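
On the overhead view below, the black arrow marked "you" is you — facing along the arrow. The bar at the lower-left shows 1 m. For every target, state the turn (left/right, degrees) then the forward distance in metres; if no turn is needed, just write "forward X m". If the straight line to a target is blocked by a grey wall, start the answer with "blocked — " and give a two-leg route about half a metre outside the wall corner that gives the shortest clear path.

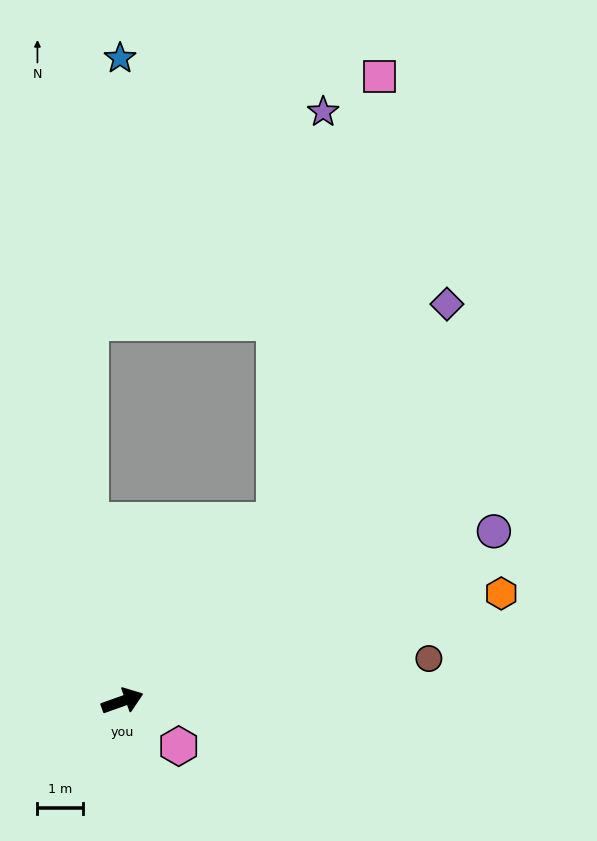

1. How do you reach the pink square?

blocked — turn left 30°, forward 5.2 m, then turn left 27°, forward 10.0 m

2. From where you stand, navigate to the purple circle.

turn left 5°, forward 9.0 m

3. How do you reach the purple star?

blocked — turn left 30°, forward 5.2 m, then turn left 34°, forward 9.1 m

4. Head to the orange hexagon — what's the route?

turn right 4°, forward 8.6 m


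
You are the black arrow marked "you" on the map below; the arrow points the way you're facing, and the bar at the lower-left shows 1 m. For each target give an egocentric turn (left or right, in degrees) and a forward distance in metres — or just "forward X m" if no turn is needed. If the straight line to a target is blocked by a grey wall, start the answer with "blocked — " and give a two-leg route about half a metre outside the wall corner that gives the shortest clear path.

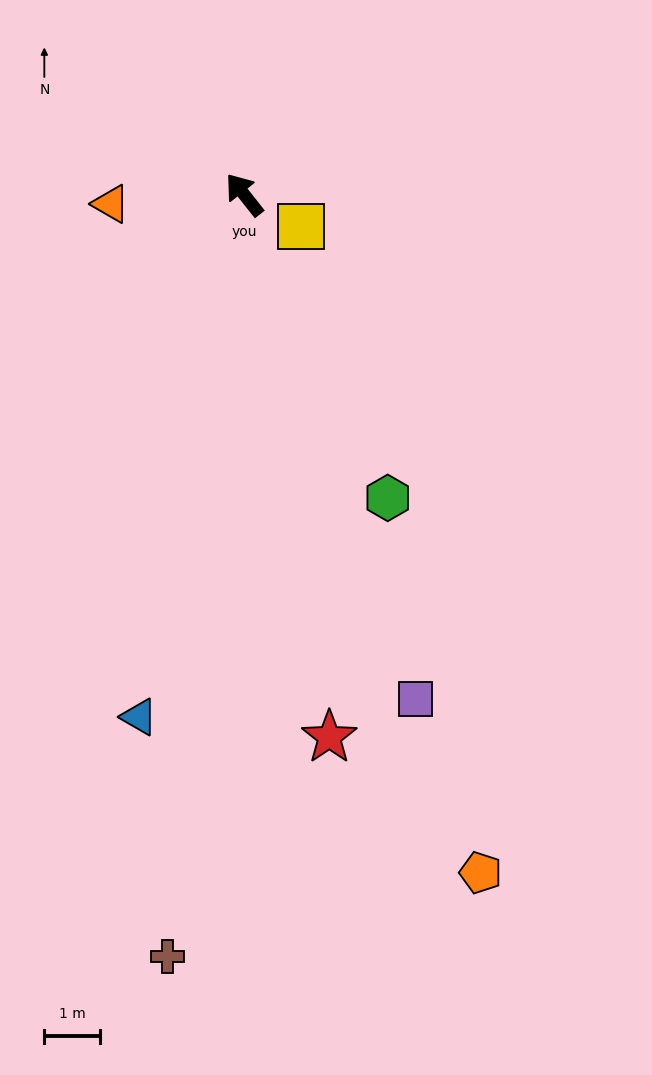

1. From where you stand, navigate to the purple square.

turn left 160°, forward 9.6 m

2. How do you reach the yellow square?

turn right 157°, forward 1.2 m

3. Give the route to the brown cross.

turn left 136°, forward 13.8 m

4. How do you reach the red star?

turn left 151°, forward 9.9 m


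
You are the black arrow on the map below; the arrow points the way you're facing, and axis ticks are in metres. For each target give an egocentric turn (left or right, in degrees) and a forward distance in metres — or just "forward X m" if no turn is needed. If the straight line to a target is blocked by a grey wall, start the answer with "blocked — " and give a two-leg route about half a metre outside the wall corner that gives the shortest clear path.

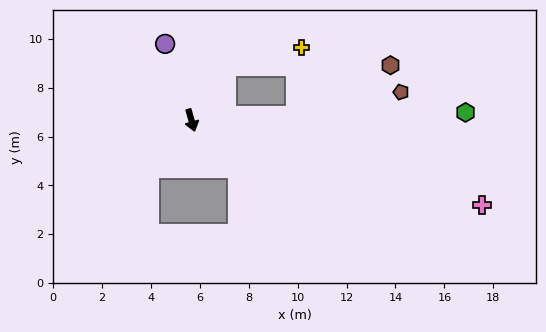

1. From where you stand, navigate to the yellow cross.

blocked — turn left 131°, forward 2.6 m, then turn right 43°, forward 3.2 m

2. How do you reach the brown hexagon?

blocked — turn left 77°, forward 4.3 m, then turn left 25°, forward 4.4 m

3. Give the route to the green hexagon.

turn left 76°, forward 11.2 m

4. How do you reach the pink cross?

turn left 58°, forward 12.4 m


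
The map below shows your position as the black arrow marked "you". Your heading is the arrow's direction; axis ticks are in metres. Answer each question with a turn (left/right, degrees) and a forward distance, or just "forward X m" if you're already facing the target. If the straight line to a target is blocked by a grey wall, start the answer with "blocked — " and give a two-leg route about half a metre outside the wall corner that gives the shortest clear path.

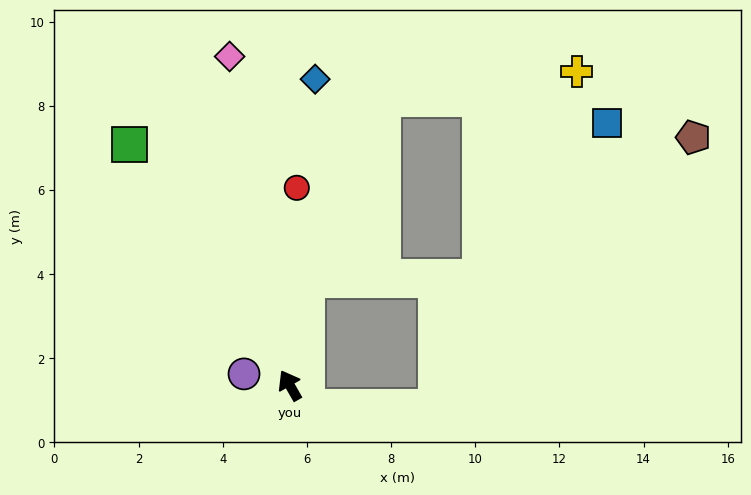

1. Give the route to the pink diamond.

turn right 19°, forward 7.9 m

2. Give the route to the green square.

turn left 4°, forward 6.9 m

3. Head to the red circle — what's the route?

turn right 32°, forward 4.7 m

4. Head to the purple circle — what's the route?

turn left 46°, forward 1.1 m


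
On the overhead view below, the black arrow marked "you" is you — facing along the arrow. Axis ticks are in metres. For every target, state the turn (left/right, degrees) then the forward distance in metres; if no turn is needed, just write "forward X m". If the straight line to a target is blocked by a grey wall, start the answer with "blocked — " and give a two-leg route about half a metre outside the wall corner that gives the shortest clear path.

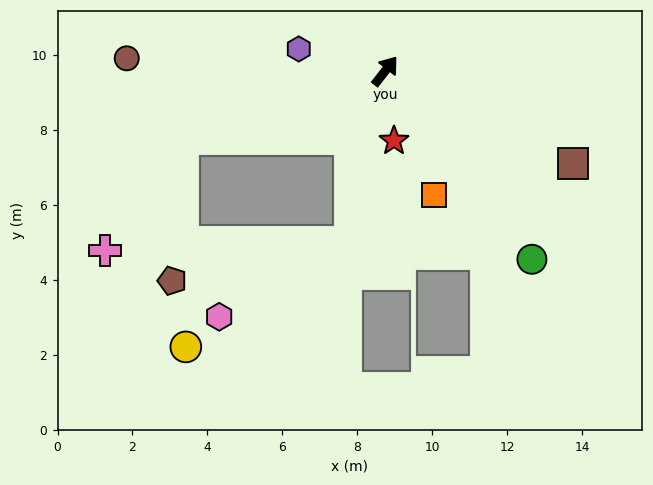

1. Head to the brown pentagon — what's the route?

blocked — turn left 147°, forward 5.7 m, then turn left 66°, forward 3.8 m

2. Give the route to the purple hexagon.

turn left 114°, forward 2.4 m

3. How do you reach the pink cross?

blocked — turn left 147°, forward 5.7 m, then turn left 36°, forward 3.6 m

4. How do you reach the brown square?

turn right 78°, forward 5.6 m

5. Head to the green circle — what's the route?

turn right 104°, forward 6.4 m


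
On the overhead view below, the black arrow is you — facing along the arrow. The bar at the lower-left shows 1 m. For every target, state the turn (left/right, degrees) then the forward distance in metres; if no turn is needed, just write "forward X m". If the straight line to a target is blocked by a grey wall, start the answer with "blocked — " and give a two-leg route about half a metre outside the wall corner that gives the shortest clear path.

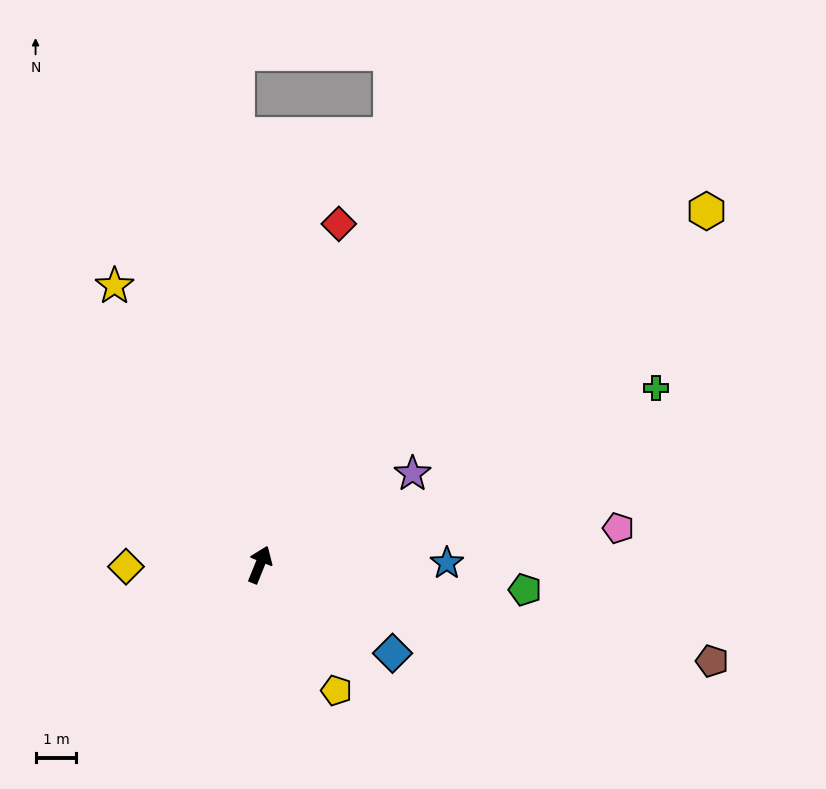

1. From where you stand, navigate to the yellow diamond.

turn left 113°, forward 3.3 m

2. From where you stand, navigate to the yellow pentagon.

turn right 127°, forward 3.6 m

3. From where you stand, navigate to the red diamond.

turn left 9°, forward 8.6 m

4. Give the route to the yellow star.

turn left 50°, forward 7.7 m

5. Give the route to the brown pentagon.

turn right 80°, forward 11.3 m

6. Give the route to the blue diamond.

turn right 102°, forward 3.9 m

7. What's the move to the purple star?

turn right 37°, forward 4.4 m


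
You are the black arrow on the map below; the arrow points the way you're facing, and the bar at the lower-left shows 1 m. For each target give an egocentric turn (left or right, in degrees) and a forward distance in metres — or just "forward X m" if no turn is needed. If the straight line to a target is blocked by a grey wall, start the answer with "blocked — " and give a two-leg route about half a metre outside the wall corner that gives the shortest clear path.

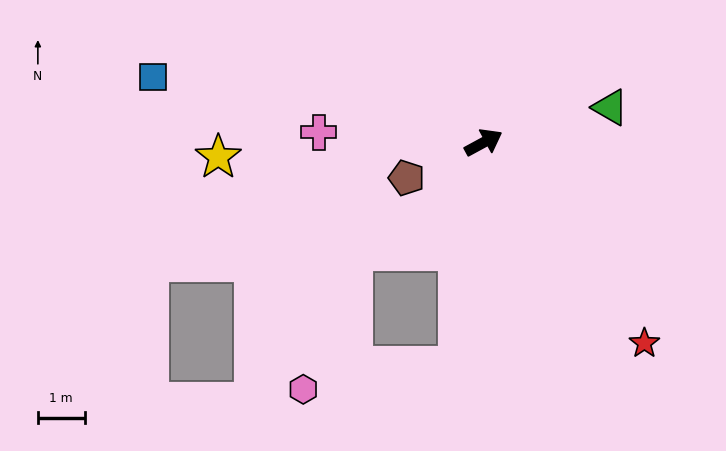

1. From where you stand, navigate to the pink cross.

turn left 148°, forward 3.5 m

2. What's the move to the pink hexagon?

blocked — turn right 125°, forward 4.8 m, then turn right 75°, forward 3.4 m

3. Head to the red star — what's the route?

turn right 80°, forward 5.5 m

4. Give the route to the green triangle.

turn right 13°, forward 2.8 m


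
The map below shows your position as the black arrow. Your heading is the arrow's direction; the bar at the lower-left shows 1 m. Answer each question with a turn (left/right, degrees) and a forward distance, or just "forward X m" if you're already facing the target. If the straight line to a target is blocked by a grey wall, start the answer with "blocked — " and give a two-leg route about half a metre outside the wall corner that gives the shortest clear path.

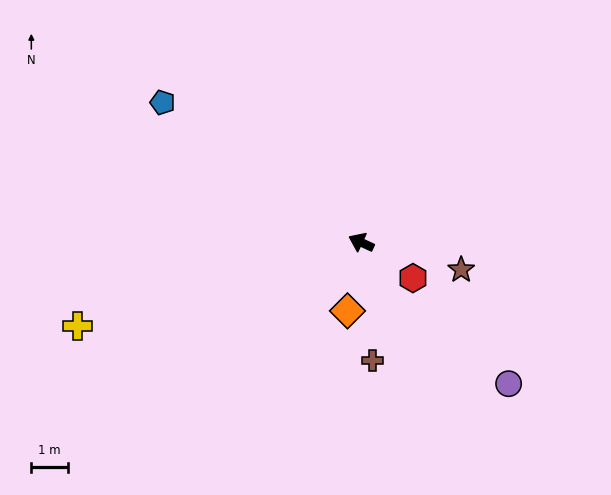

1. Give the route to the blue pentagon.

turn right 10°, forward 6.6 m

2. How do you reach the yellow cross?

turn left 41°, forward 8.1 m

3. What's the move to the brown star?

turn right 171°, forward 2.8 m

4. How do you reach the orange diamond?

turn left 103°, forward 1.9 m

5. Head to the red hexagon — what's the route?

turn left 170°, forward 1.7 m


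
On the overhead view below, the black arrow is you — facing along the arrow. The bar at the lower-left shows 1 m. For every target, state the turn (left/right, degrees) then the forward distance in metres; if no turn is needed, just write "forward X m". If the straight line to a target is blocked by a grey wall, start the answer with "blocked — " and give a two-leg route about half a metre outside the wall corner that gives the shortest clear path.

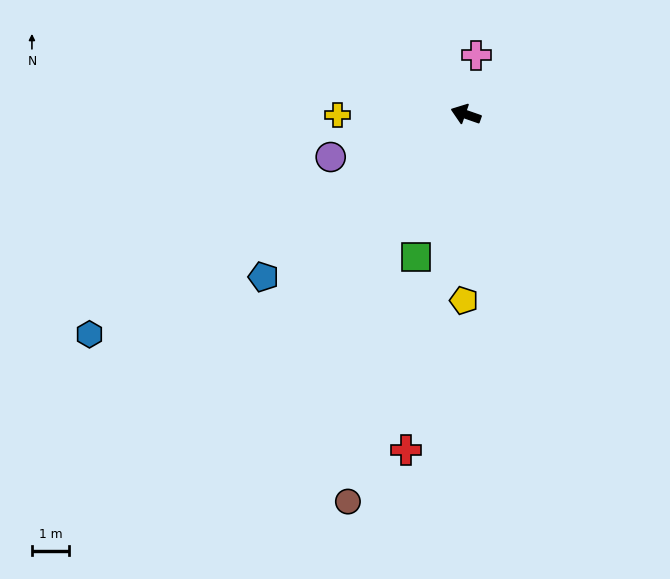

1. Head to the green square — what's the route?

turn left 90°, forward 4.1 m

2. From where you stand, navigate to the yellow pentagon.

turn left 109°, forward 5.0 m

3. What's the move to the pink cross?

turn right 81°, forward 1.6 m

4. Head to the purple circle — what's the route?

turn left 37°, forward 3.8 m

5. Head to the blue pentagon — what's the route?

turn left 58°, forward 7.0 m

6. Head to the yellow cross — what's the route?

turn left 20°, forward 3.5 m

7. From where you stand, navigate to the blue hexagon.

turn left 50°, forward 11.8 m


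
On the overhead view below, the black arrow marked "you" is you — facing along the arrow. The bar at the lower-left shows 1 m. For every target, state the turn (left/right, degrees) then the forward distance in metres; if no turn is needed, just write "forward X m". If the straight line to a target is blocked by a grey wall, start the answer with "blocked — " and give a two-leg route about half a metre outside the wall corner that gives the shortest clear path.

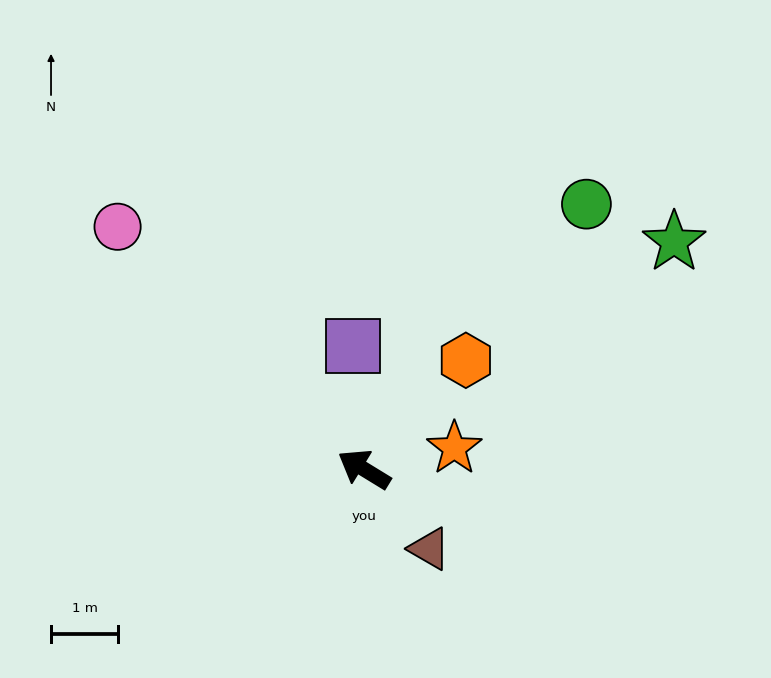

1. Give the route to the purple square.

turn right 53°, forward 1.8 m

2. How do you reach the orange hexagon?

turn right 102°, forward 2.2 m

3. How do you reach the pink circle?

turn right 13°, forward 5.2 m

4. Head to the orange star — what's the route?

turn right 135°, forward 1.4 m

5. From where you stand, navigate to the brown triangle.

turn left 161°, forward 1.5 m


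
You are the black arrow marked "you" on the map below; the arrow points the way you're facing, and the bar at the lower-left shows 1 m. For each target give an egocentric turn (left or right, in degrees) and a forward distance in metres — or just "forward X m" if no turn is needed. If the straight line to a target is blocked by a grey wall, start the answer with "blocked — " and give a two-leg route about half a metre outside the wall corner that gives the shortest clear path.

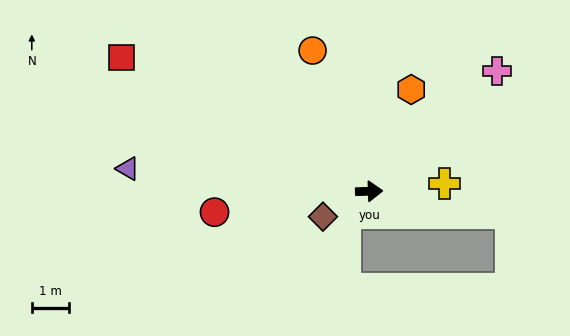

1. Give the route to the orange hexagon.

turn left 66°, forward 3.0 m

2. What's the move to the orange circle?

turn left 110°, forward 4.1 m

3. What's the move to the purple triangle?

turn left 173°, forward 6.5 m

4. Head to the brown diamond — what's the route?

turn right 153°, forward 1.4 m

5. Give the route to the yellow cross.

turn left 4°, forward 2.0 m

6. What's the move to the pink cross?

turn left 41°, forward 4.7 m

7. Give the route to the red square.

turn left 150°, forward 7.6 m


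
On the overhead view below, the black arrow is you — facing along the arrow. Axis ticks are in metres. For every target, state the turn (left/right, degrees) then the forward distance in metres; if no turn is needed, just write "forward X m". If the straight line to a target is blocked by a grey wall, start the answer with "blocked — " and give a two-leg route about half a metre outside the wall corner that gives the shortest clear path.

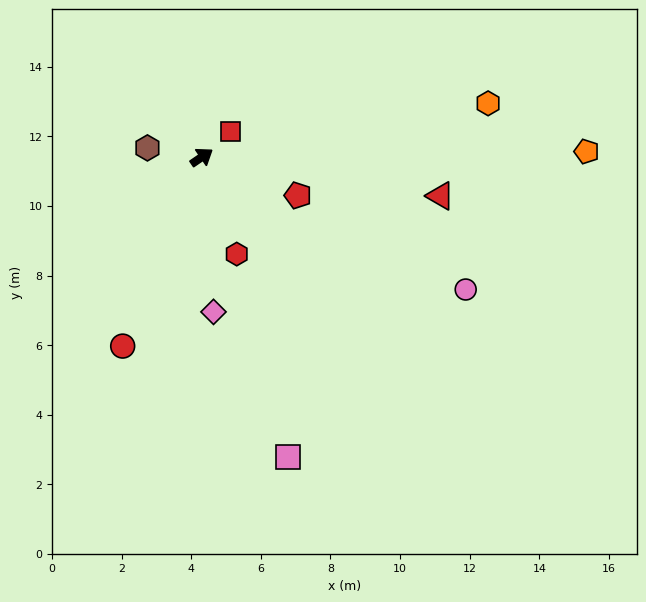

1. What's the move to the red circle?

turn right 147°, forward 5.9 m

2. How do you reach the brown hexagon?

turn left 136°, forward 1.6 m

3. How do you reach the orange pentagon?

turn right 34°, forward 11.1 m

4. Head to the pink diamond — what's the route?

turn right 120°, forward 4.5 m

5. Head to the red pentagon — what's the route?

turn right 56°, forward 3.0 m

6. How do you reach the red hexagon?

turn right 105°, forward 3.0 m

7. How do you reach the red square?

turn left 7°, forward 1.1 m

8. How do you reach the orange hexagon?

turn right 24°, forward 8.4 m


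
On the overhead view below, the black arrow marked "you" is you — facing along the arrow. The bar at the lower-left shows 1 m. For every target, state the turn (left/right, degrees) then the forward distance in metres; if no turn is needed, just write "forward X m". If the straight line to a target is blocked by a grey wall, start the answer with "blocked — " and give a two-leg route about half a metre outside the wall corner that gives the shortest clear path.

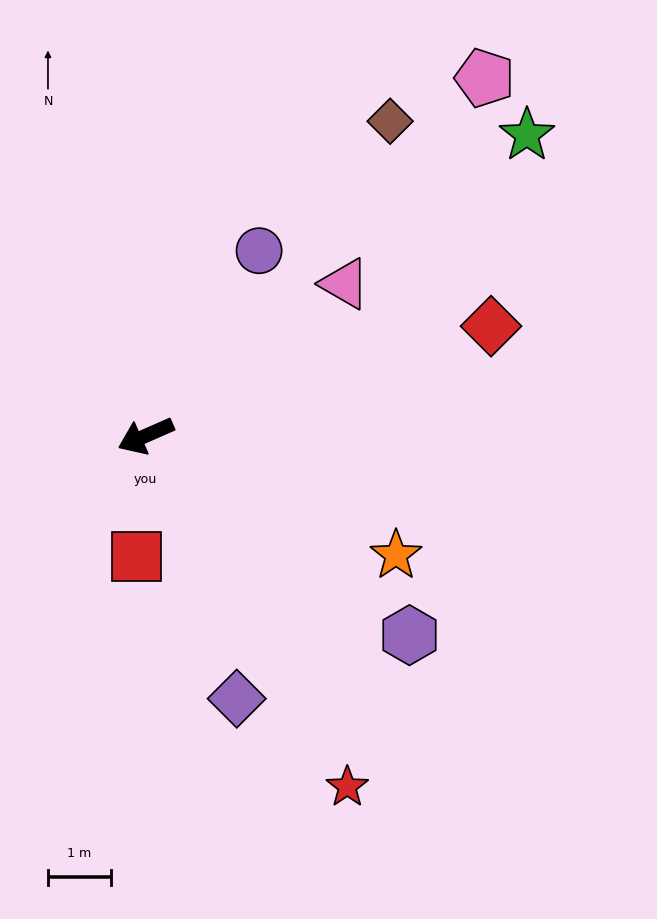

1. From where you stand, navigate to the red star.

turn left 96°, forward 6.4 m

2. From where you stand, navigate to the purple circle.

turn right 145°, forward 3.4 m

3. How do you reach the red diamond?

turn left 174°, forward 5.7 m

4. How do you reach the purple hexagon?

turn left 119°, forward 5.2 m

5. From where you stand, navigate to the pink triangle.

turn right 166°, forward 4.0 m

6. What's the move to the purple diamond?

turn left 85°, forward 4.4 m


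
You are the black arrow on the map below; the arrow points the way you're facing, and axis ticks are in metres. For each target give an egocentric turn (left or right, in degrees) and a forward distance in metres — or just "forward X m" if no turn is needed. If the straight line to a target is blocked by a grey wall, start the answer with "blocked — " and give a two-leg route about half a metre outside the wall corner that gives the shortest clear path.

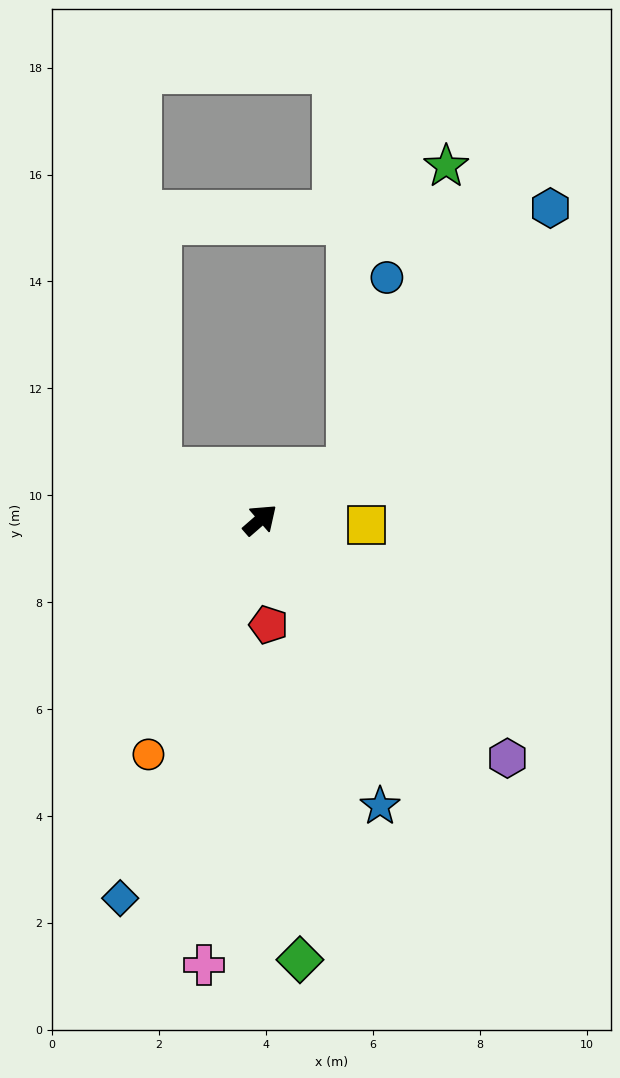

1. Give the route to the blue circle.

blocked — turn right 12°, forward 1.9 m, then turn left 50°, forward 3.7 m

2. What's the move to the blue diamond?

turn right 151°, forward 7.5 m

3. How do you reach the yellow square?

turn right 44°, forward 2.0 m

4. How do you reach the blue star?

turn right 108°, forward 5.8 m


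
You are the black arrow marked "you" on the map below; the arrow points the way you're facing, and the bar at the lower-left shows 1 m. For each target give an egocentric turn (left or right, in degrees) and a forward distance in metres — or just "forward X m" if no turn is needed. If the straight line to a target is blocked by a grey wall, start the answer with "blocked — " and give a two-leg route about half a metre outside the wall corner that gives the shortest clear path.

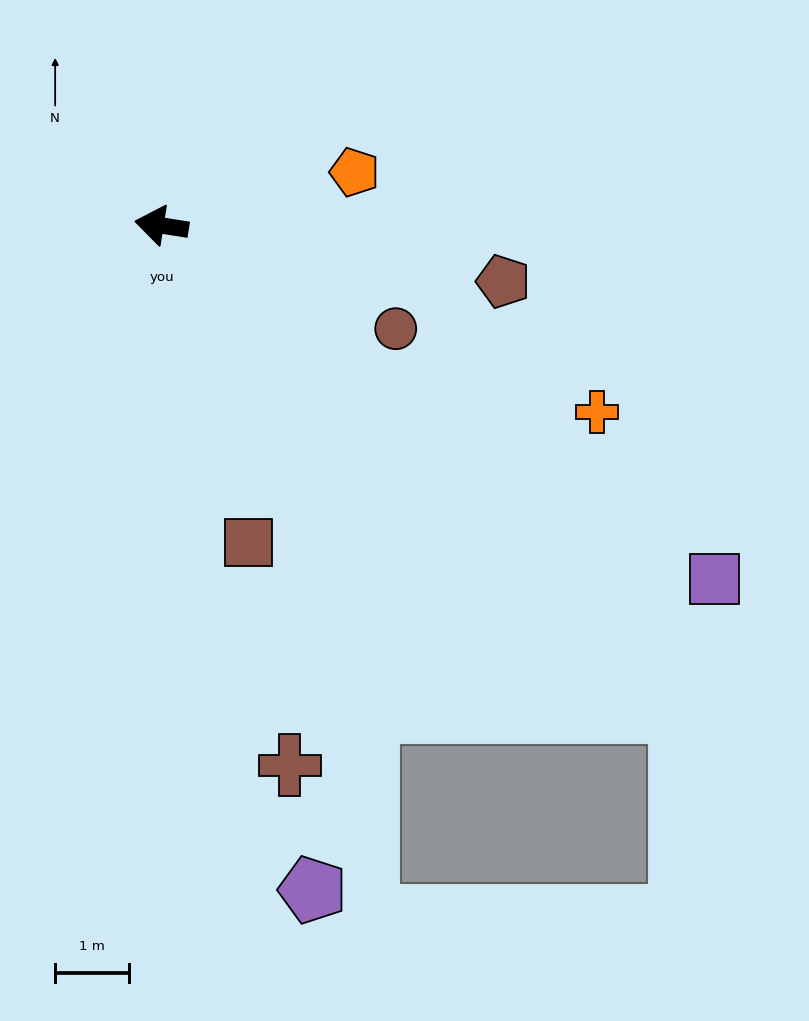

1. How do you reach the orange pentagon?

turn right 156°, forward 2.7 m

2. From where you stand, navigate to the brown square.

turn left 114°, forward 4.4 m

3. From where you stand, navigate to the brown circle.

turn left 165°, forward 3.5 m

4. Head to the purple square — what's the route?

turn left 156°, forward 8.9 m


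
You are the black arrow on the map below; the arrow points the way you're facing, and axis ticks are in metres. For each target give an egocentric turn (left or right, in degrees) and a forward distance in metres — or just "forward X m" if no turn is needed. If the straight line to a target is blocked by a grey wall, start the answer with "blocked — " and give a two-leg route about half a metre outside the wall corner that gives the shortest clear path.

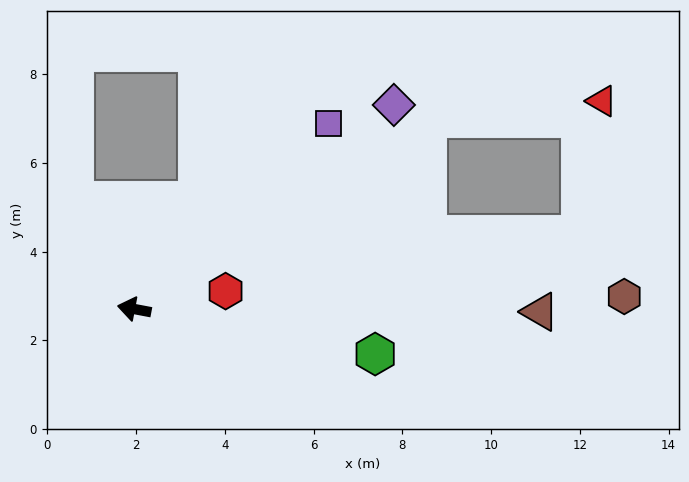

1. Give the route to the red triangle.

blocked — turn right 136°, forward 7.9 m, then turn right 27°, forward 3.9 m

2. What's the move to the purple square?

turn right 126°, forward 6.0 m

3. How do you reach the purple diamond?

turn right 131°, forward 7.4 m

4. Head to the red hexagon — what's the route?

turn right 158°, forward 2.1 m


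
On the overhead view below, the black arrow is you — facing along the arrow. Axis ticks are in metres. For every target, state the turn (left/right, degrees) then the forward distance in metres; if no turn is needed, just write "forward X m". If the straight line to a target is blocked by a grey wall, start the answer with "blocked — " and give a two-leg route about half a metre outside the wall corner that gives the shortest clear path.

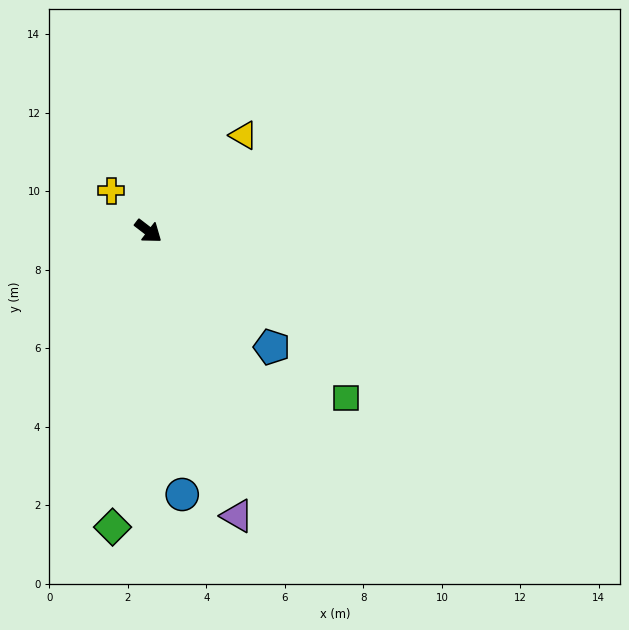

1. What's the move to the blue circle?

turn right 45°, forward 6.8 m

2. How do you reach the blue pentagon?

turn right 6°, forward 4.3 m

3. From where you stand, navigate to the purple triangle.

turn right 35°, forward 7.6 m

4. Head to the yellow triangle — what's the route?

turn left 83°, forward 3.4 m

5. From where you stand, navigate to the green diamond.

turn right 59°, forward 7.6 m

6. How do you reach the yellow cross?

turn left 170°, forward 1.4 m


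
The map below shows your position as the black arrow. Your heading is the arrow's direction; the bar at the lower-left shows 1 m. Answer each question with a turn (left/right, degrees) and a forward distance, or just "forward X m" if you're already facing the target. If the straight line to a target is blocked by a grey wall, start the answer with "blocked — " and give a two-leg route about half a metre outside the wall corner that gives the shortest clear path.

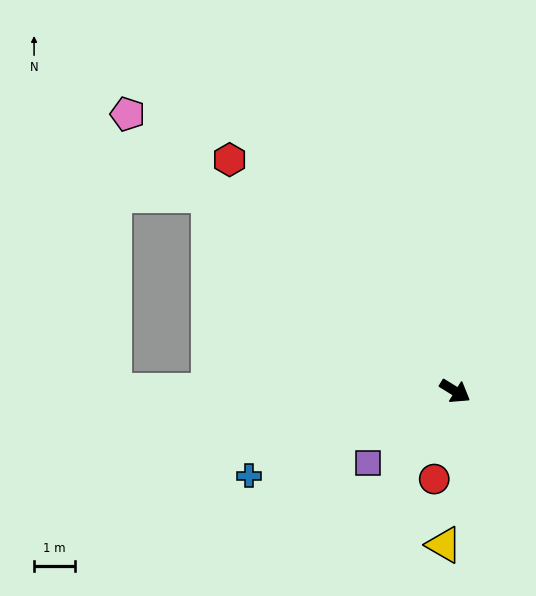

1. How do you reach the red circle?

turn right 72°, forward 2.2 m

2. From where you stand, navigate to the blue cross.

turn right 126°, forward 5.4 m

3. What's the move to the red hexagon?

turn left 166°, forward 7.8 m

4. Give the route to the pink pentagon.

turn left 171°, forward 10.4 m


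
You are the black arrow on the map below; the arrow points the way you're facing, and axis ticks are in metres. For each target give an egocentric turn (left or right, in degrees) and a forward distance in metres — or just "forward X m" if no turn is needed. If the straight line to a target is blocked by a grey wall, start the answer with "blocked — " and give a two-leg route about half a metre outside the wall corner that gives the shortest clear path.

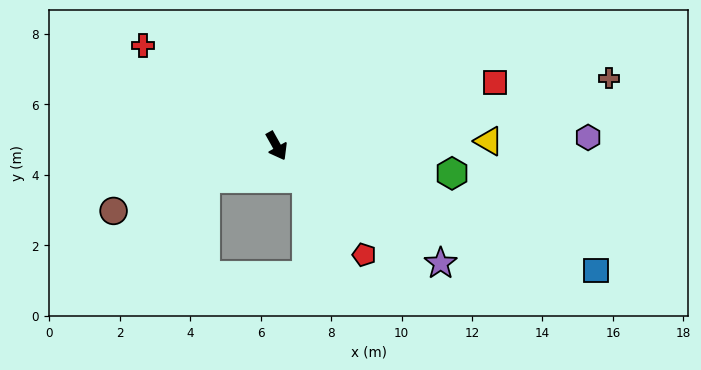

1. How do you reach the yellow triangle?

turn left 62°, forward 6.0 m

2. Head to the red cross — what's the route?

turn right 156°, forward 4.7 m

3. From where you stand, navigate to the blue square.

turn left 40°, forward 9.7 m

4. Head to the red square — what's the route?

turn left 77°, forward 6.5 m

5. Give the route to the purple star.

turn left 25°, forward 5.7 m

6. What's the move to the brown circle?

turn right 97°, forward 5.0 m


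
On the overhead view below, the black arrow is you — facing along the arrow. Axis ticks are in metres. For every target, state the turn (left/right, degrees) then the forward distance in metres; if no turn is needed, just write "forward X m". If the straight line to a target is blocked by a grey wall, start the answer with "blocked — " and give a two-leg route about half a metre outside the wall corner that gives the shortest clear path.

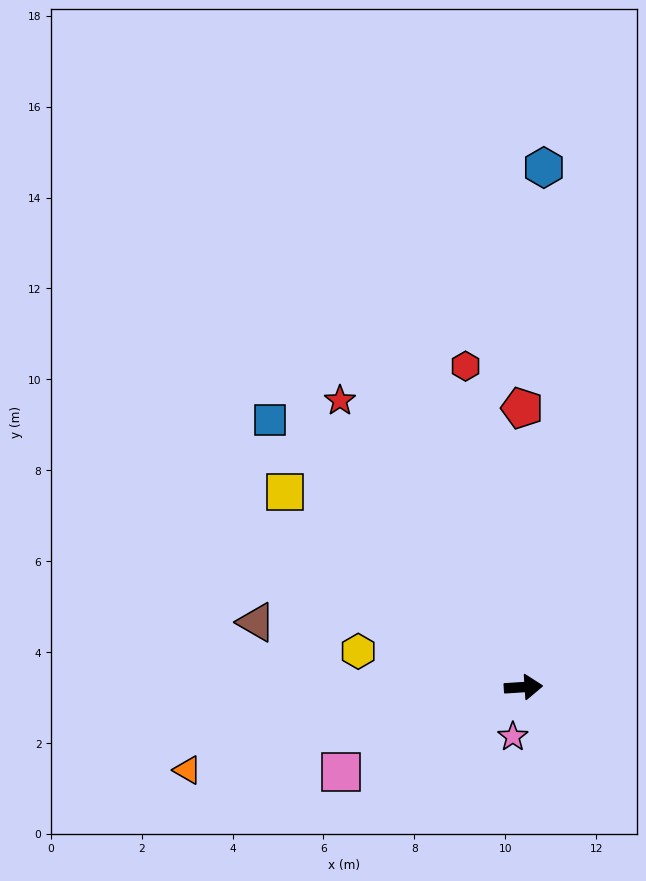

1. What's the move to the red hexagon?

turn left 97°, forward 7.2 m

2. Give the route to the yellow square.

turn left 137°, forward 6.8 m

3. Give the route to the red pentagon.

turn left 87°, forward 6.1 m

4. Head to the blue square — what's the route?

turn left 130°, forward 8.1 m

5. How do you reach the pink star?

turn right 106°, forward 1.1 m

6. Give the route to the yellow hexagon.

turn left 164°, forward 3.7 m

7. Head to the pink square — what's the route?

turn right 159°, forward 4.4 m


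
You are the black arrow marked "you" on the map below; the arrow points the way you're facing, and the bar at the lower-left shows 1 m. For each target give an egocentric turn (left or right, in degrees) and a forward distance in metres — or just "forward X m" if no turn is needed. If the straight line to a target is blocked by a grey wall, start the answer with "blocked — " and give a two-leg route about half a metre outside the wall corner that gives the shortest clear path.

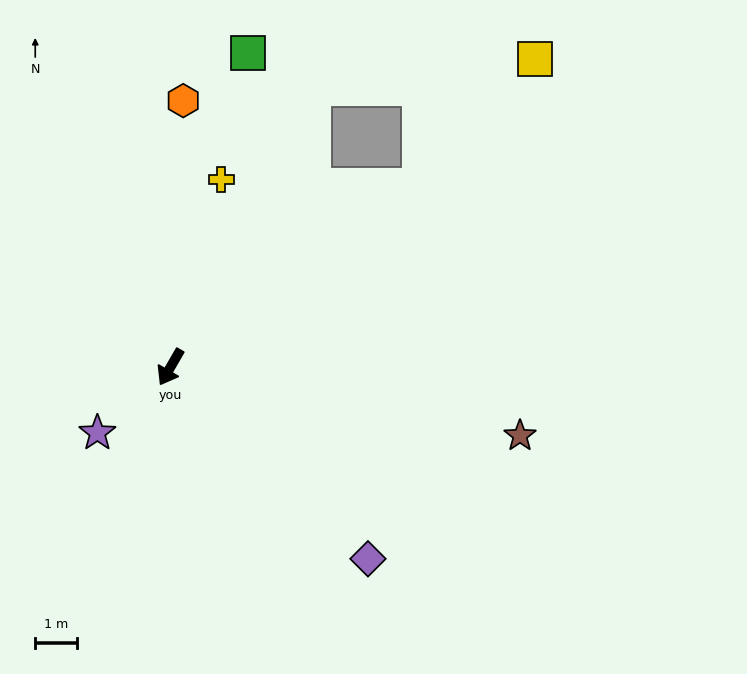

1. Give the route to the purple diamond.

turn left 76°, forward 6.6 m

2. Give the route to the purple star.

turn right 18°, forward 2.3 m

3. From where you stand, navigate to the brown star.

turn left 109°, forward 8.5 m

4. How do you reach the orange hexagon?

turn right 153°, forward 6.4 m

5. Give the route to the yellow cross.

turn right 165°, forward 4.6 m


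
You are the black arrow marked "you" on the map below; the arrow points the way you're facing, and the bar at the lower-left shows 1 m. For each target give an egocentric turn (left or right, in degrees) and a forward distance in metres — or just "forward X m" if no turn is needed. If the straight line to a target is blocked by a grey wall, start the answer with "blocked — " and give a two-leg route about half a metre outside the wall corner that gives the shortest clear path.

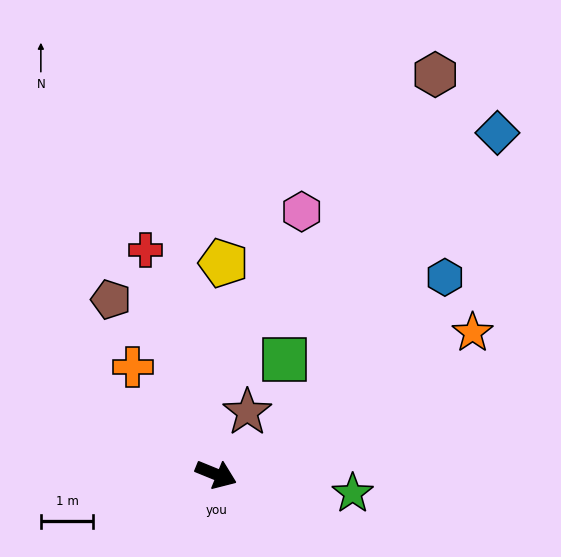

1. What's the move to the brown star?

turn left 86°, forward 1.3 m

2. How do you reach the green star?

turn left 14°, forward 2.6 m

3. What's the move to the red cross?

turn left 130°, forward 4.5 m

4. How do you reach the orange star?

turn left 51°, forward 5.6 m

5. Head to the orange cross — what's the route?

turn left 150°, forward 2.6 m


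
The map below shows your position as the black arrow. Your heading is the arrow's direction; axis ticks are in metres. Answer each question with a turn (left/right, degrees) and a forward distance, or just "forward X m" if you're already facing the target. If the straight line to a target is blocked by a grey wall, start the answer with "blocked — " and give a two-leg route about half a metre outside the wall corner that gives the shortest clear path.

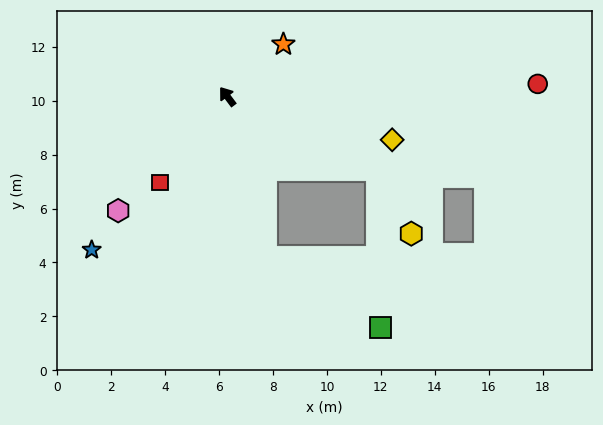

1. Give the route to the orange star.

turn right 84°, forward 2.8 m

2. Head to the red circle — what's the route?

turn right 125°, forward 11.5 m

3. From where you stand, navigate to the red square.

turn left 105°, forward 4.1 m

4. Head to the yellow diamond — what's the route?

turn right 142°, forward 6.3 m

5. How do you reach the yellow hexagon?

blocked — turn right 153°, forward 6.2 m, then turn right 36°, forward 2.7 m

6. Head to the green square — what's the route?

blocked — turn left 157°, forward 6.1 m, then turn left 44°, forward 5.0 m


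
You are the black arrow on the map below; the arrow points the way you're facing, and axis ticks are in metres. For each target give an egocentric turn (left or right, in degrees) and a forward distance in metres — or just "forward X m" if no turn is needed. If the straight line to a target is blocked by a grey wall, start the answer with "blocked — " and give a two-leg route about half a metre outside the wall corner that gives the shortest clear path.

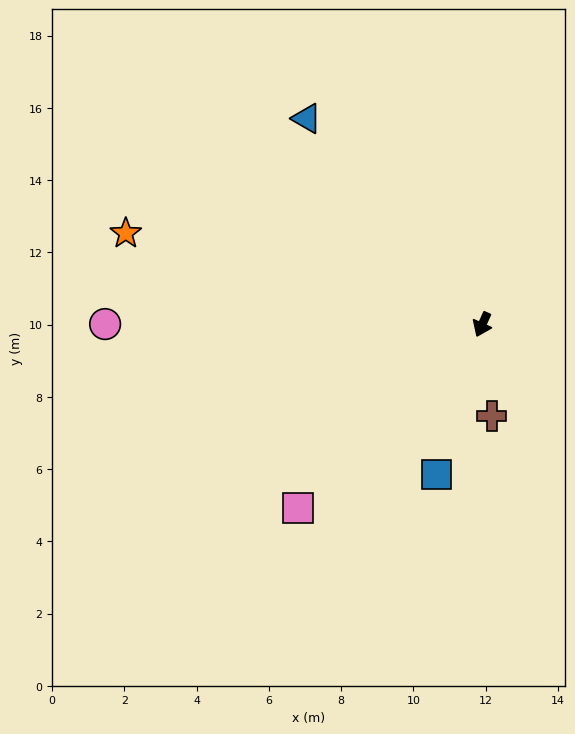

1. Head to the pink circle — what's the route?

turn right 66°, forward 10.4 m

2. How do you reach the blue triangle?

turn right 115°, forward 7.5 m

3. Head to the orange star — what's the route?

turn right 80°, forward 10.2 m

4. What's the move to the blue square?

turn left 7°, forward 4.3 m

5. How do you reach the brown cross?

turn left 30°, forward 2.5 m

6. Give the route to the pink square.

turn right 21°, forward 7.2 m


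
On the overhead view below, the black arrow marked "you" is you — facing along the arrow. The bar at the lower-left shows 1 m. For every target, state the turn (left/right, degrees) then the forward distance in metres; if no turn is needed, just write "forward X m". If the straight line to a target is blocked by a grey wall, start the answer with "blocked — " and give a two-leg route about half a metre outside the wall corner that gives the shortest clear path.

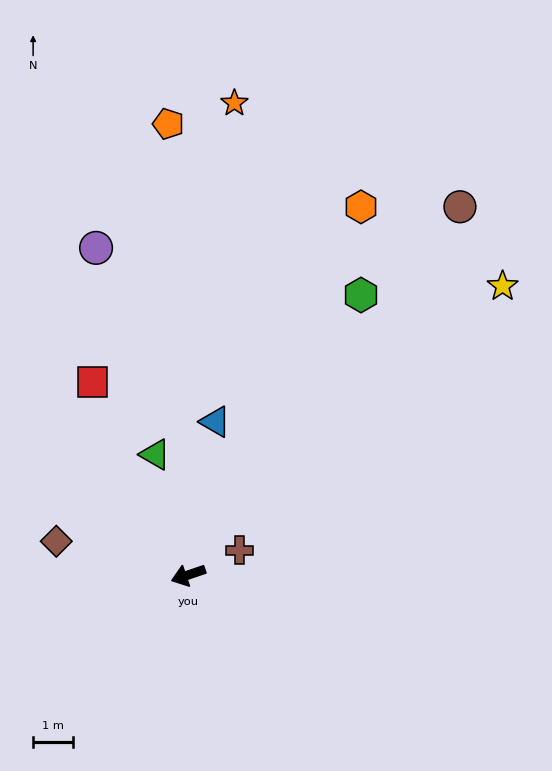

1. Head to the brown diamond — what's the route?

turn right 33°, forward 3.4 m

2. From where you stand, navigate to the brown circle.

turn right 145°, forward 11.5 m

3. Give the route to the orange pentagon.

turn right 106°, forward 11.3 m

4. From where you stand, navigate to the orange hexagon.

turn right 134°, forward 10.2 m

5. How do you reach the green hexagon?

turn right 140°, forward 8.2 m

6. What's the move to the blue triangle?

turn right 119°, forward 3.9 m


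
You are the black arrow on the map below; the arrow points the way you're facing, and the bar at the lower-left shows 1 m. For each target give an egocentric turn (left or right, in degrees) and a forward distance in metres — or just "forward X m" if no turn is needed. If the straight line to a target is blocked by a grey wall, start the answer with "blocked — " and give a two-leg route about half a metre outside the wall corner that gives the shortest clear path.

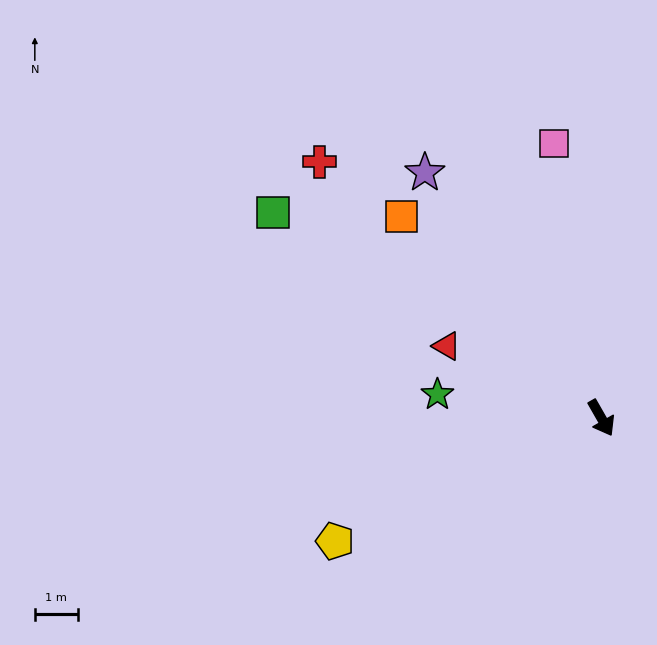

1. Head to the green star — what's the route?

turn right 128°, forward 3.9 m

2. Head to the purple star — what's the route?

turn right 174°, forward 7.0 m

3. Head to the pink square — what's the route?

turn left 160°, forward 6.5 m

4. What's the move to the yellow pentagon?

turn right 95°, forward 6.8 m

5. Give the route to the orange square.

turn right 165°, forward 6.6 m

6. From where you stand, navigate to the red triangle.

turn right 145°, forward 4.0 m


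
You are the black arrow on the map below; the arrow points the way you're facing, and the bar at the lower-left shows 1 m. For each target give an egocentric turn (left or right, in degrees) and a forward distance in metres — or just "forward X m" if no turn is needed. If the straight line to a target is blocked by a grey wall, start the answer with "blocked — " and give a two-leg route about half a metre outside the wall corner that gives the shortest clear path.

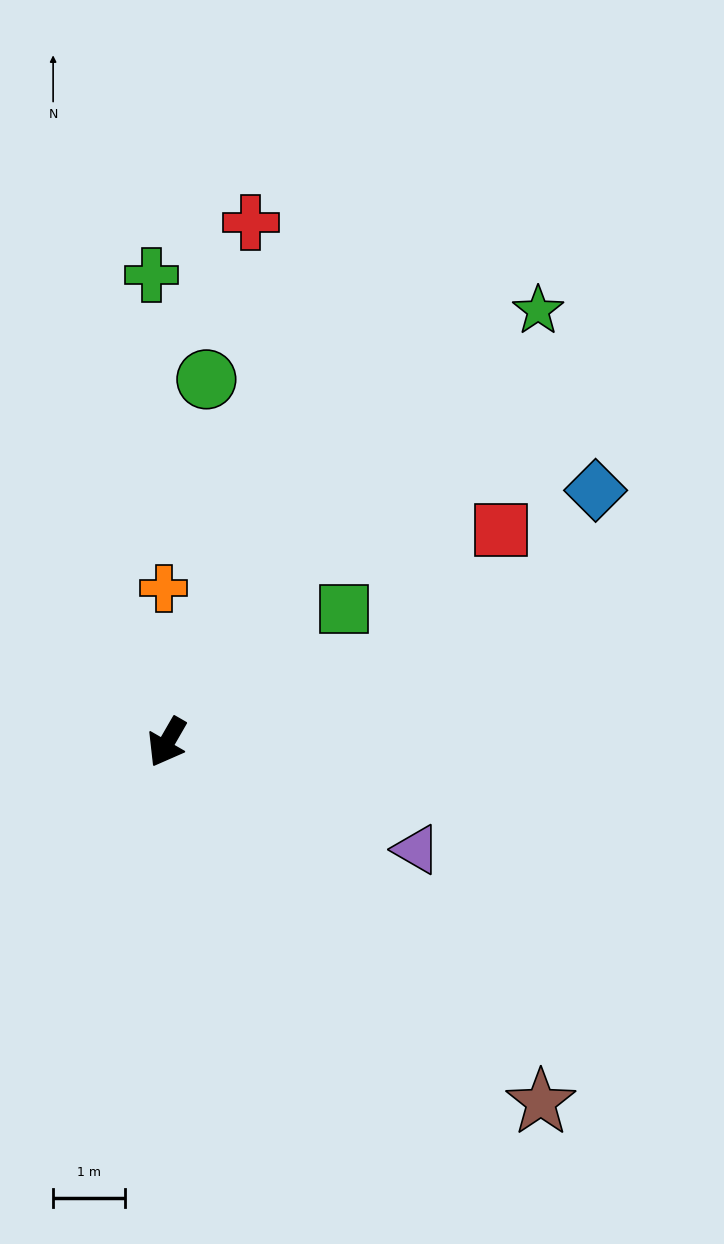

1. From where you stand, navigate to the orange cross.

turn right 149°, forward 2.1 m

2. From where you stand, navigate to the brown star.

turn left 76°, forward 7.2 m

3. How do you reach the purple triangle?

turn left 97°, forward 3.8 m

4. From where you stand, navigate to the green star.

turn left 169°, forward 7.9 m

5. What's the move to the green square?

turn left 157°, forward 3.1 m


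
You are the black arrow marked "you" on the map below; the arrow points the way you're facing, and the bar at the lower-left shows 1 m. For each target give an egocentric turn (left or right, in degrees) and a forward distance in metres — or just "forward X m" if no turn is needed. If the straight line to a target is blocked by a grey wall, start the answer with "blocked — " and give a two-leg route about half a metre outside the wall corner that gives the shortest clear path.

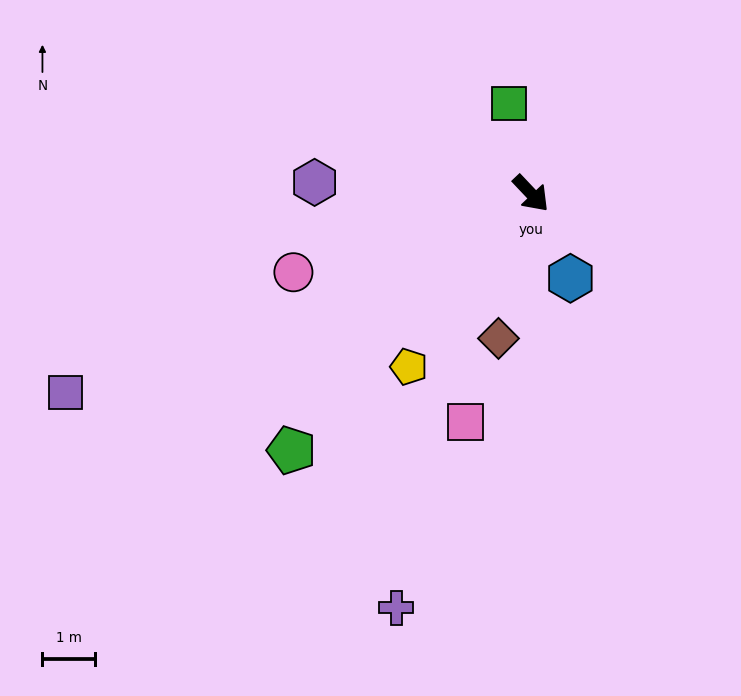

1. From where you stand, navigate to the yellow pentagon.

turn right 79°, forward 4.0 m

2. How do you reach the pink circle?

turn right 115°, forward 4.7 m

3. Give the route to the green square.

turn left 150°, forward 1.8 m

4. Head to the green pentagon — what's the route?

turn right 86°, forward 6.7 m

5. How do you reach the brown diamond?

turn right 56°, forward 2.8 m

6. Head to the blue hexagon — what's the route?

turn right 18°, forward 1.8 m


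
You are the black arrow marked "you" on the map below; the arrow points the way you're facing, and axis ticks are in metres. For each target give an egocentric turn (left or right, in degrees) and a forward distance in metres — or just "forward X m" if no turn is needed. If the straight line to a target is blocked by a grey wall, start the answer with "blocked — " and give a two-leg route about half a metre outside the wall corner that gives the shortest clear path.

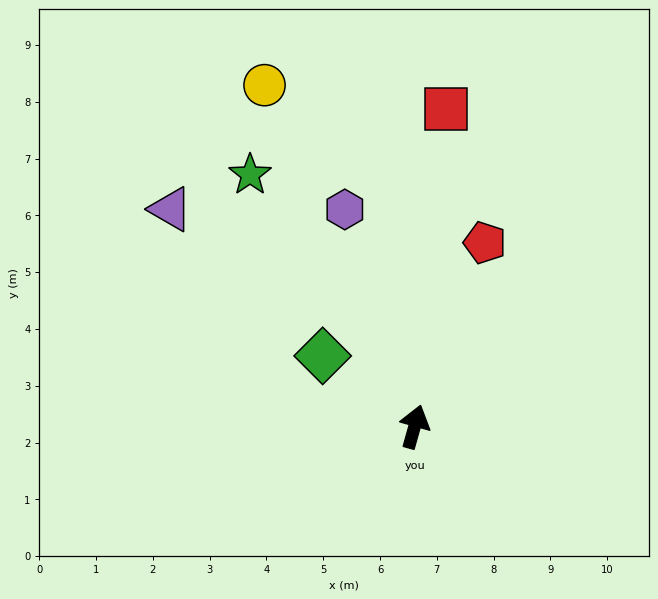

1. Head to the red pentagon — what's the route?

turn right 5°, forward 3.5 m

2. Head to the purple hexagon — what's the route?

turn left 33°, forward 4.0 m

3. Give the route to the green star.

turn left 49°, forward 5.3 m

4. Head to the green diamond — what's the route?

turn left 68°, forward 2.0 m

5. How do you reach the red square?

turn left 10°, forward 5.6 m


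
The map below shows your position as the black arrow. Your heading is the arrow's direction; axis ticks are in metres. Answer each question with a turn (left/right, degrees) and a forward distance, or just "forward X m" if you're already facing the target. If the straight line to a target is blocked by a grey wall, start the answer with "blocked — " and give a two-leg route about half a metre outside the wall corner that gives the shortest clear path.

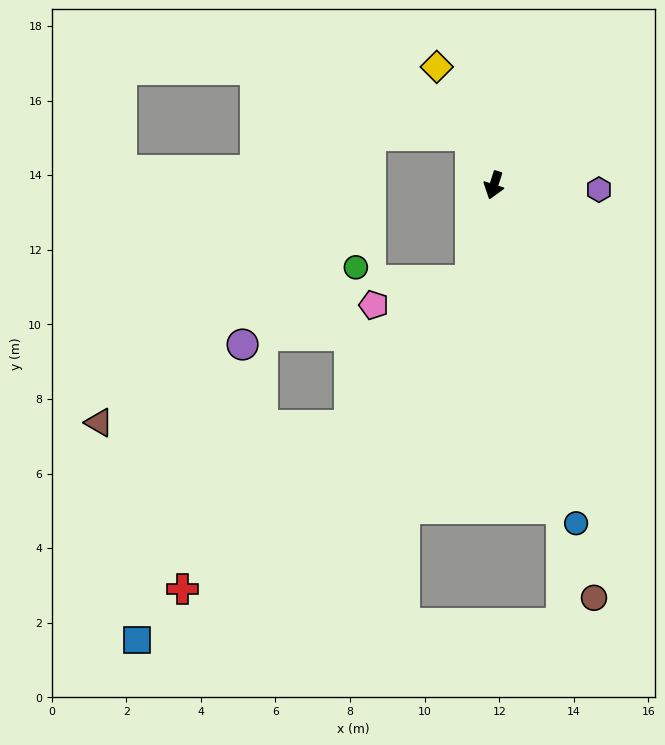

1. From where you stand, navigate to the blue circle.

turn left 31°, forward 9.3 m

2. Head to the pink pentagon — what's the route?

blocked — turn left 4°, forward 2.6 m, then turn right 62°, forward 2.7 m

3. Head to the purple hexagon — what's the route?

turn left 105°, forward 2.8 m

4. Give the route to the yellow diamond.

turn right 137°, forward 3.5 m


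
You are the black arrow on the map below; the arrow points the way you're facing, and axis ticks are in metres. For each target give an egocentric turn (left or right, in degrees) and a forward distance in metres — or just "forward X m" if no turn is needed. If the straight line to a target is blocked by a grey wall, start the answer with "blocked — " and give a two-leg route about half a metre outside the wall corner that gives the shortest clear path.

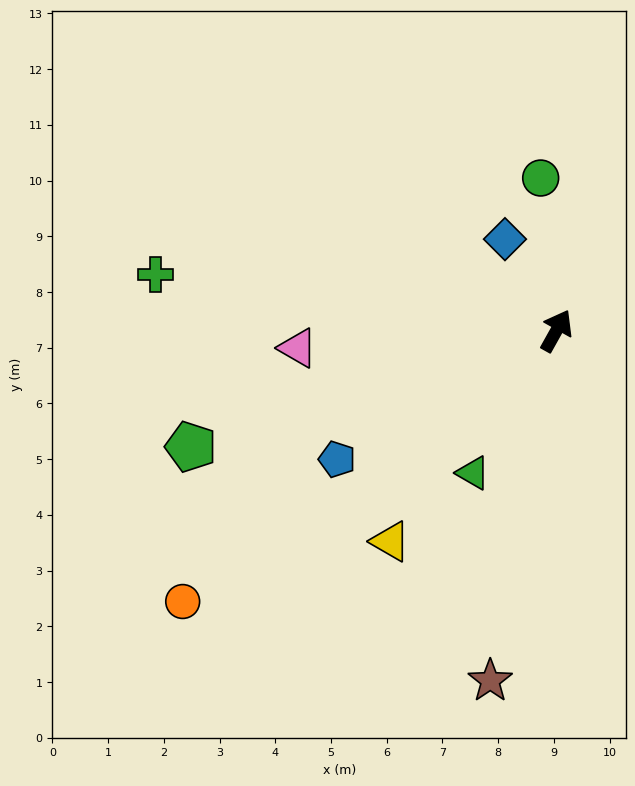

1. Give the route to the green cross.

turn left 111°, forward 7.3 m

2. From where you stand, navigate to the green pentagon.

turn left 137°, forward 6.9 m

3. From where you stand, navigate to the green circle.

turn left 35°, forward 2.8 m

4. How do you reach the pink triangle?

turn left 123°, forward 4.7 m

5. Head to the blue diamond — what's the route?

turn left 59°, forward 1.9 m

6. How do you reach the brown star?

turn right 162°, forward 6.4 m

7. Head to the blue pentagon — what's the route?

turn left 150°, forward 4.6 m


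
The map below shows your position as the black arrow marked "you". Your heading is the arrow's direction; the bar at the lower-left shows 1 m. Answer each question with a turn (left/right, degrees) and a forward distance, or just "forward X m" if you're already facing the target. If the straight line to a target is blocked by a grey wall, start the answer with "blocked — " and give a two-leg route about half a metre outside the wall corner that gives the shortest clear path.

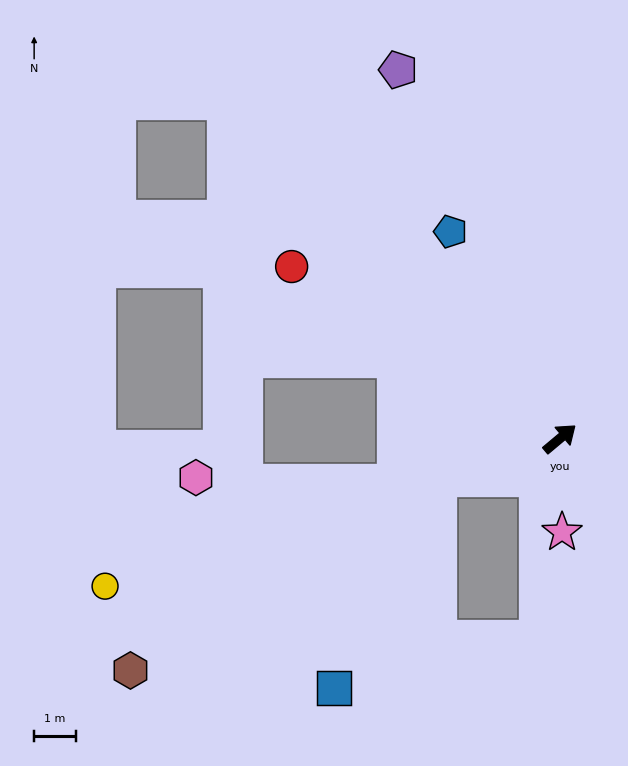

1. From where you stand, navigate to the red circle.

turn left 107°, forward 7.6 m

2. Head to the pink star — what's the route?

turn right 129°, forward 2.2 m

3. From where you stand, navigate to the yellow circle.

turn left 158°, forward 11.4 m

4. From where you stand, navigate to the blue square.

blocked — turn left 158°, forward 3.0 m, then turn left 45°, forward 5.6 m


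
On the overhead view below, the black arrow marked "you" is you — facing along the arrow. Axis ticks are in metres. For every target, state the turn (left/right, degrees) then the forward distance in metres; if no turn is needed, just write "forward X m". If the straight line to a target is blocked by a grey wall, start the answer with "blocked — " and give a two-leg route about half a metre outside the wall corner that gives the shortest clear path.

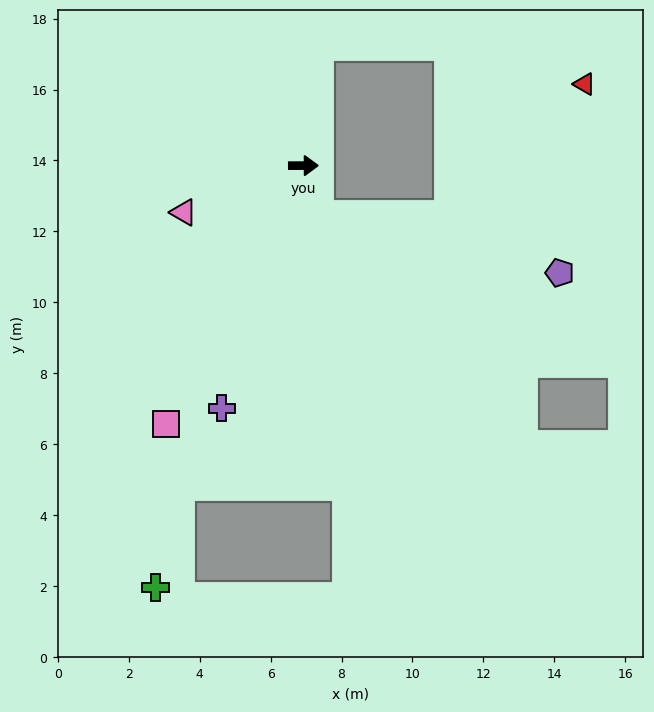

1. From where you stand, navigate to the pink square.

turn right 118°, forward 8.3 m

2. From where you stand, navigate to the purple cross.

turn right 109°, forward 7.2 m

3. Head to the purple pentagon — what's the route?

blocked — turn right 73°, forward 1.4 m, then turn left 59°, forward 7.0 m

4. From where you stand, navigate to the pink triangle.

turn right 159°, forward 3.6 m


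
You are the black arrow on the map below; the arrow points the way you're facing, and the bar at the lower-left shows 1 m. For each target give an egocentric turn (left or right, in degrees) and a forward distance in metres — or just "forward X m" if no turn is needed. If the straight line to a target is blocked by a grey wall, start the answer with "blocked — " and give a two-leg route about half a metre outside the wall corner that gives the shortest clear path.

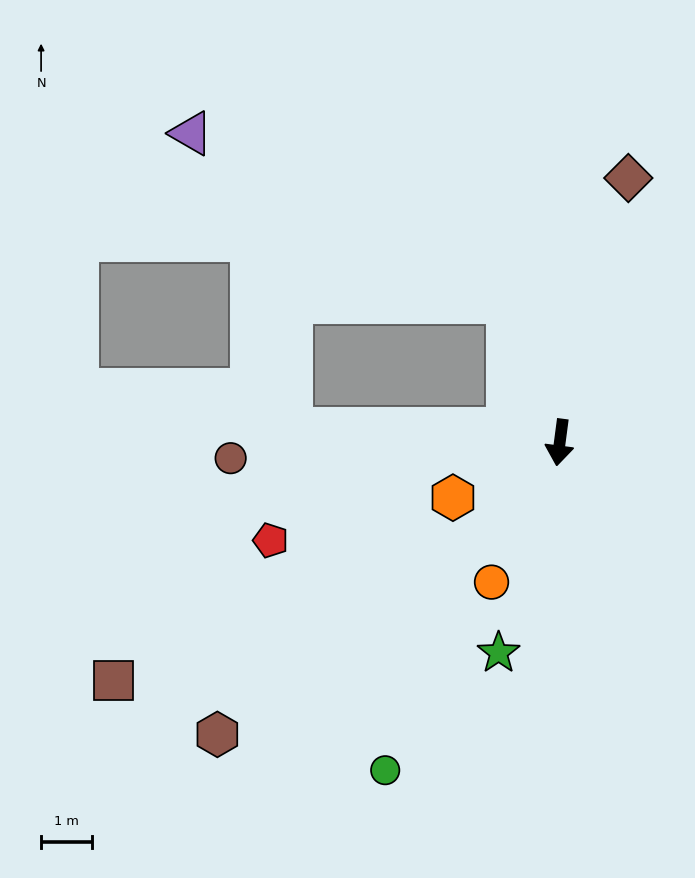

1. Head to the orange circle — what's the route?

turn right 19°, forward 3.0 m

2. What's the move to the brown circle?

turn right 80°, forward 6.4 m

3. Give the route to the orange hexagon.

turn right 55°, forward 2.3 m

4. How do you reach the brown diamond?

turn left 173°, forward 5.3 m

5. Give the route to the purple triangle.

blocked — turn right 152°, forward 2.9 m, then turn left 42°, forward 7.0 m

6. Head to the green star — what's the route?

turn right 9°, forward 4.3 m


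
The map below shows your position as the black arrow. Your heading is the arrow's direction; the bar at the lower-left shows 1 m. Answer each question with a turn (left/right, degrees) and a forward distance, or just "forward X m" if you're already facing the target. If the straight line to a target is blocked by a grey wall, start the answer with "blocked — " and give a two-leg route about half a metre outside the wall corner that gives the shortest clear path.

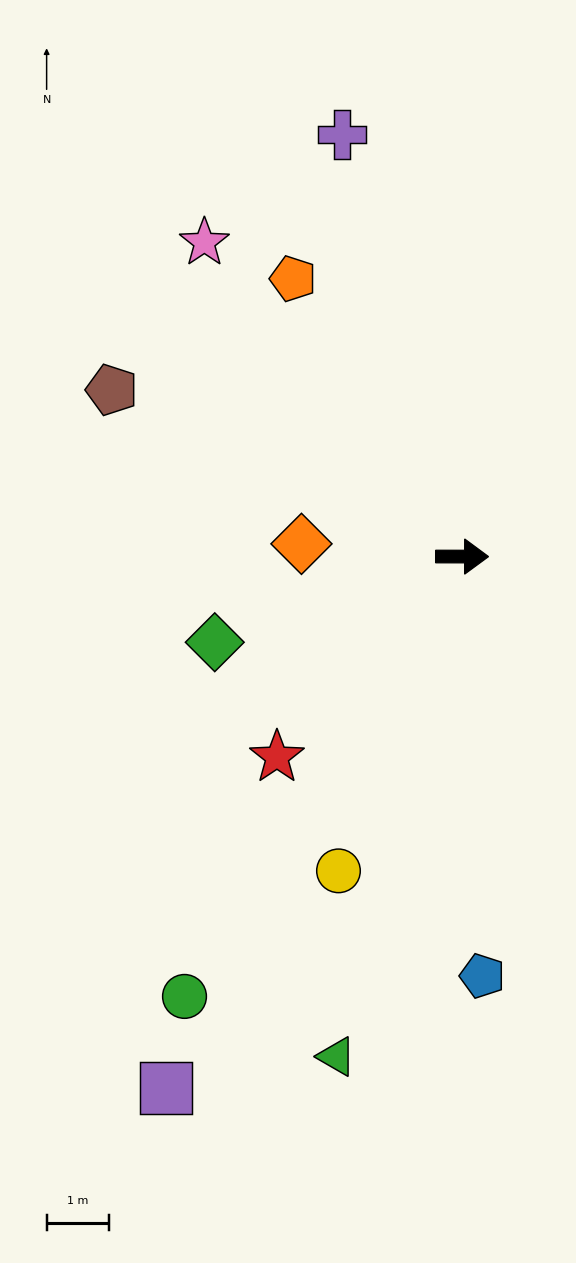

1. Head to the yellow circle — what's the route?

turn right 111°, forward 5.4 m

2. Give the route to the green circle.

turn right 122°, forward 8.3 m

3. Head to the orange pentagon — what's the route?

turn left 121°, forward 5.2 m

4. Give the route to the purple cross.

turn left 106°, forward 7.0 m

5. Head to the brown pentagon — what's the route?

turn left 155°, forward 6.2 m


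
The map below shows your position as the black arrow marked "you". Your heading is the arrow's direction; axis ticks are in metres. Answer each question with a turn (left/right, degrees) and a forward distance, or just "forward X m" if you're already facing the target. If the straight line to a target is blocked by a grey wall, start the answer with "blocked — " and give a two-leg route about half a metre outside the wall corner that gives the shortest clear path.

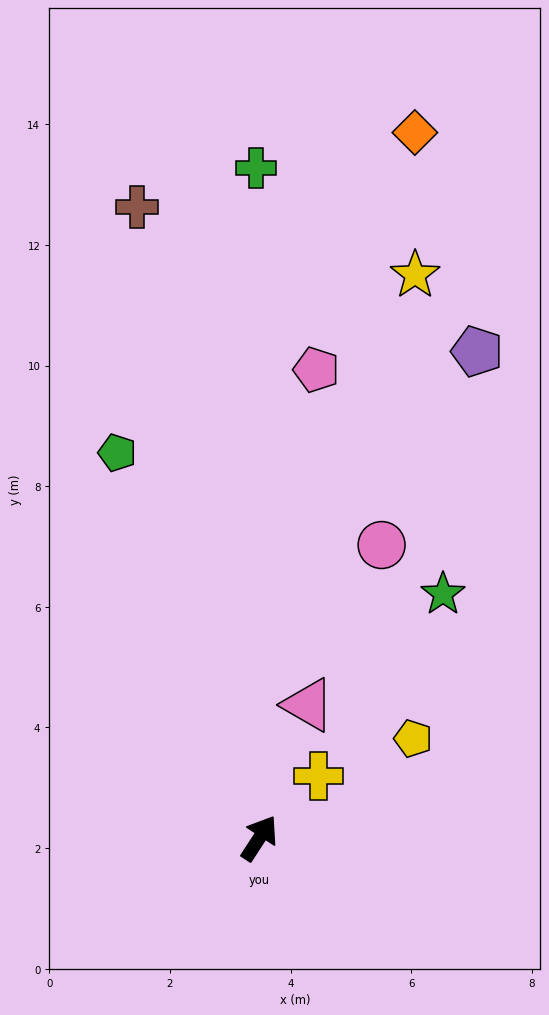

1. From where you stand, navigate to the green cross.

turn left 33°, forward 11.1 m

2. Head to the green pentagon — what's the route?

turn left 53°, forward 6.8 m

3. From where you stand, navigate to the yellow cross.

turn right 11°, forward 1.4 m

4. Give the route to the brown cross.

turn left 44°, forward 10.7 m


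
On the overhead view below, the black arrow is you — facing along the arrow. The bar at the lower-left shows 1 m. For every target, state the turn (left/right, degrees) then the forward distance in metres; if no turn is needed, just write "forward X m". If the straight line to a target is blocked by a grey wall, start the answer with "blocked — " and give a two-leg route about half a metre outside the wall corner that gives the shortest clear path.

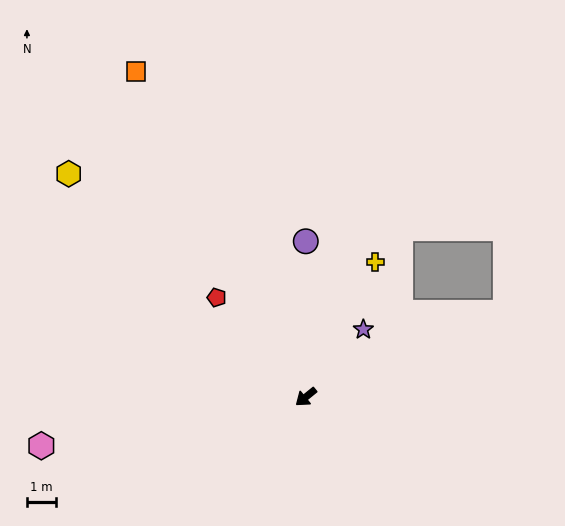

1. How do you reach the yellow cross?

turn right 156°, forward 5.2 m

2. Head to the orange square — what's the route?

turn right 101°, forward 12.5 m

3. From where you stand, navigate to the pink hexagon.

turn right 29°, forward 9.1 m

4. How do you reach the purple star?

turn right 169°, forward 3.0 m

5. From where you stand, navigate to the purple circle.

turn right 129°, forward 5.3 m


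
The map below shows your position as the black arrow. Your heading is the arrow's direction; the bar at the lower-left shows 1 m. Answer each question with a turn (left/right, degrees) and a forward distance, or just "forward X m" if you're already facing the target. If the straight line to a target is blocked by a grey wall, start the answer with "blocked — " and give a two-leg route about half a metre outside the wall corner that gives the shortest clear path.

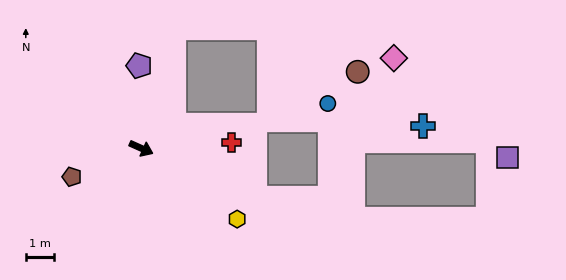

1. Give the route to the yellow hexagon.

turn right 12°, forward 4.3 m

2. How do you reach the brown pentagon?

turn right 134°, forward 2.7 m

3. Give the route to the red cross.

turn left 28°, forward 3.2 m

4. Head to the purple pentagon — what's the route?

turn left 116°, forward 3.0 m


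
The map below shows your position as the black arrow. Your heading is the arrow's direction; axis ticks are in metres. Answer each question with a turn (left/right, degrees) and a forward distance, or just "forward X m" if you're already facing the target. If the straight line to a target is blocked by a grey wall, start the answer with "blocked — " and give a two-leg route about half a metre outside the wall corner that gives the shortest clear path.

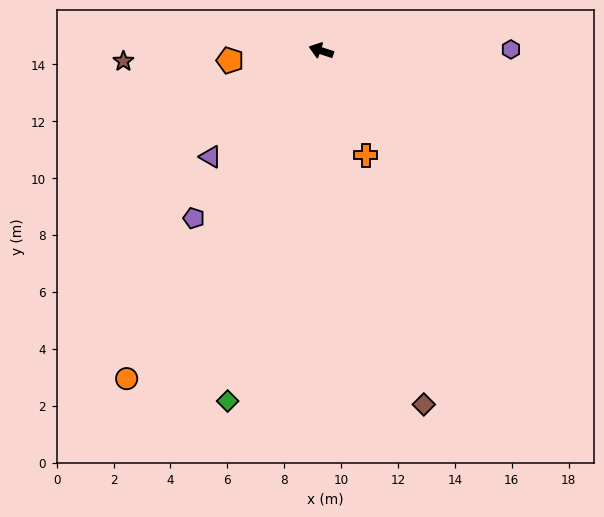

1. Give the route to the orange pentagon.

turn left 24°, forward 3.2 m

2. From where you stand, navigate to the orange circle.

turn left 78°, forward 13.4 m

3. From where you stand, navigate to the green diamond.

turn left 93°, forward 12.8 m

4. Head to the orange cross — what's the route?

turn left 131°, forward 4.0 m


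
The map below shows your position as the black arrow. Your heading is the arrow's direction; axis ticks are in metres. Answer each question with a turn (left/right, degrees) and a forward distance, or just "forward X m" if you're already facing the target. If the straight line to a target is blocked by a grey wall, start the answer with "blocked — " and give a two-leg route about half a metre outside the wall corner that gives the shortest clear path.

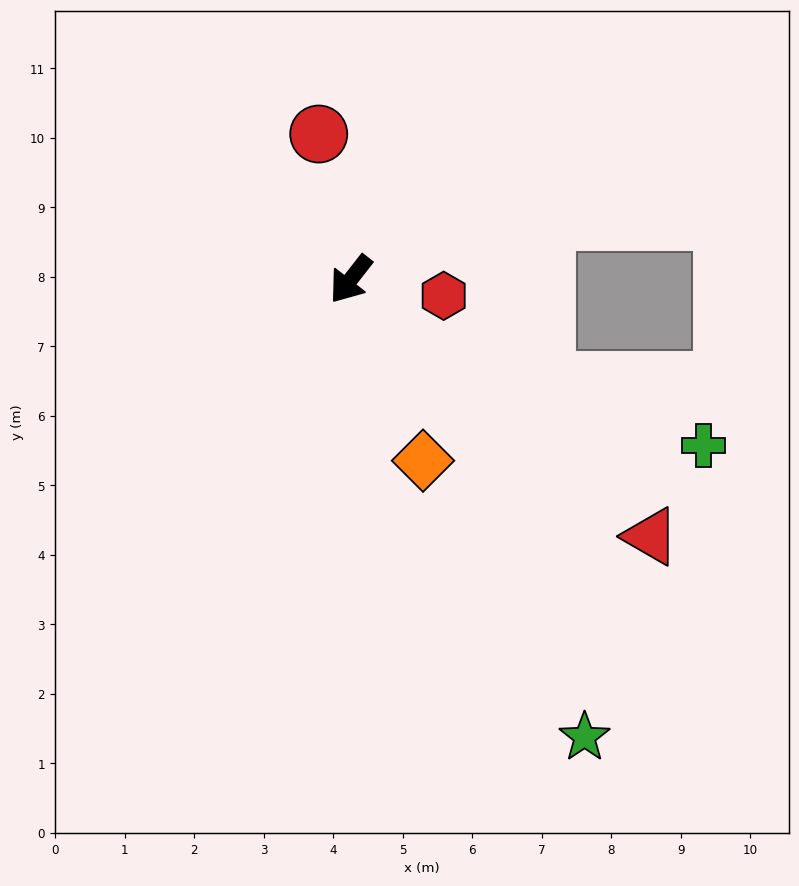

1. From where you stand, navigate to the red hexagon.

turn left 118°, forward 1.4 m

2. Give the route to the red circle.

turn right 130°, forward 2.1 m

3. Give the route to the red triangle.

turn left 87°, forward 5.7 m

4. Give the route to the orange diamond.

turn left 60°, forward 2.8 m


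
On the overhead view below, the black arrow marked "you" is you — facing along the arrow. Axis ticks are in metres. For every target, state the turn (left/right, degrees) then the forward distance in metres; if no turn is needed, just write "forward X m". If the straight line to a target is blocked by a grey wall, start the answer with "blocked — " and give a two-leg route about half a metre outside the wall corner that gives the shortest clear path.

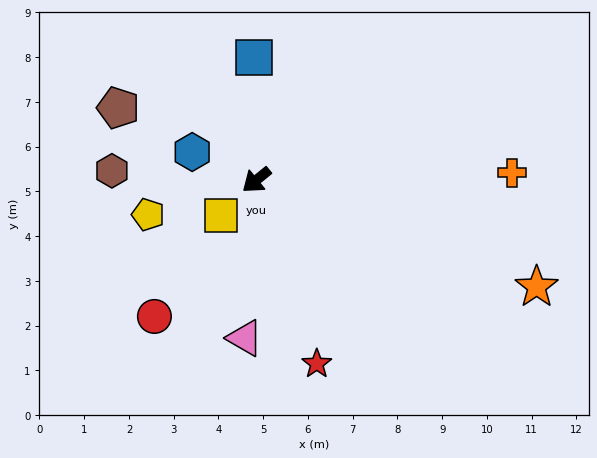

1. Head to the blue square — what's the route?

turn right 128°, forward 2.7 m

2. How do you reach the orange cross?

turn left 142°, forward 5.7 m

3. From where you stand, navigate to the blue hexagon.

turn right 63°, forward 1.6 m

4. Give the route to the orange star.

turn left 120°, forward 6.7 m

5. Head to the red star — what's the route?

turn left 69°, forward 4.3 m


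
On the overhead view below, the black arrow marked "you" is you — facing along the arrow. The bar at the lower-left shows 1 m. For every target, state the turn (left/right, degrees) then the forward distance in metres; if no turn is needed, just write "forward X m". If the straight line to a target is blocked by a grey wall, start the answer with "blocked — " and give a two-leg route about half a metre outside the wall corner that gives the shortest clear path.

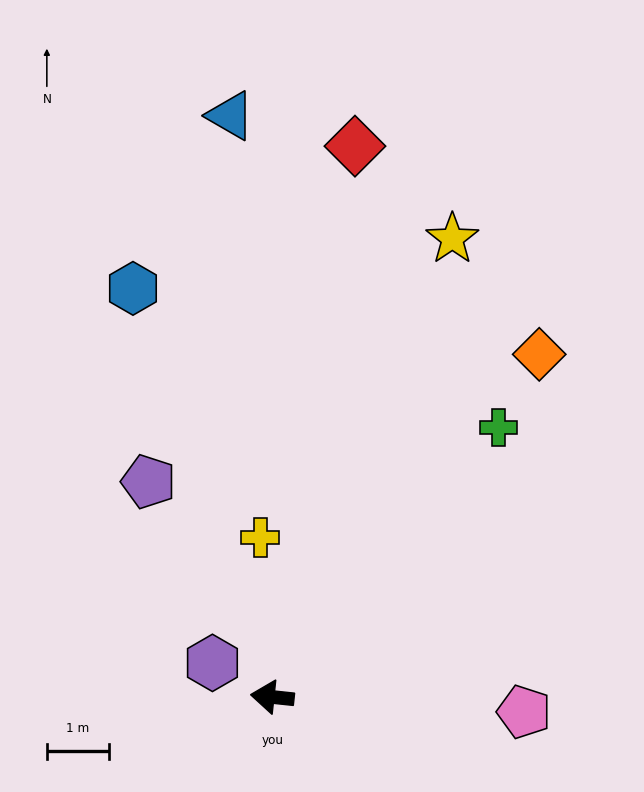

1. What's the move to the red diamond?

turn right 92°, forward 9.0 m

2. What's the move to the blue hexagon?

turn right 65°, forward 7.0 m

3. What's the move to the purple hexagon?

turn right 24°, forward 1.1 m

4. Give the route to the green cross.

turn right 124°, forward 5.7 m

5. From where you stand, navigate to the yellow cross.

turn right 80°, forward 2.6 m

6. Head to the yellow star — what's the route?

turn right 105°, forward 7.9 m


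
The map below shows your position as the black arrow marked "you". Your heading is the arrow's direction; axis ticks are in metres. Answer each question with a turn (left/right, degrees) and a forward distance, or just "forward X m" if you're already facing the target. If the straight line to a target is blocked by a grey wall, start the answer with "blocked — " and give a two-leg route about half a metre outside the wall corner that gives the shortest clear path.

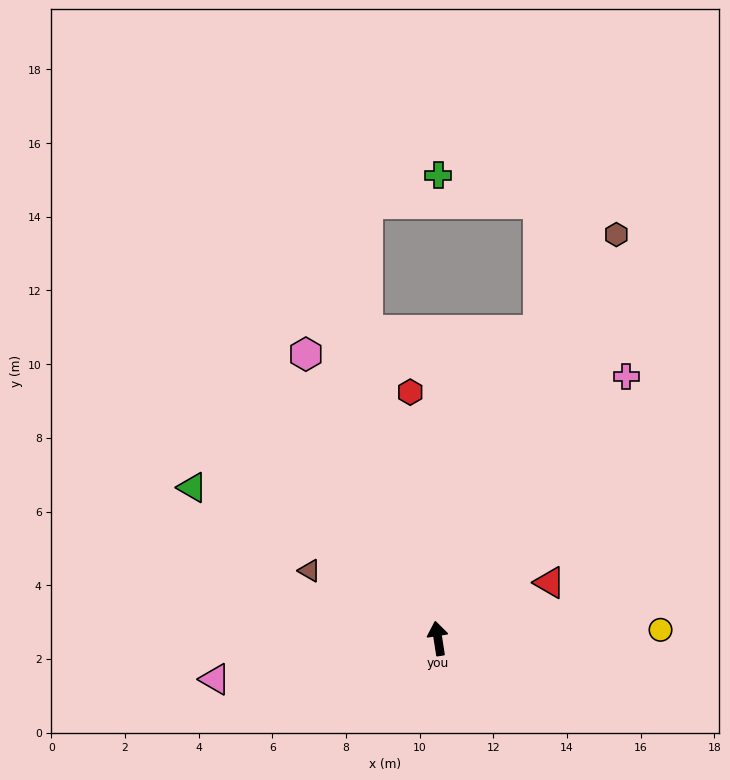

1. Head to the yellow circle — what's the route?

turn right 97°, forward 6.0 m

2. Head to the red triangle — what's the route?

turn right 72°, forward 3.4 m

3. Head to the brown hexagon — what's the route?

turn right 33°, forward 12.0 m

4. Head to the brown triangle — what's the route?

turn left 53°, forward 3.9 m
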